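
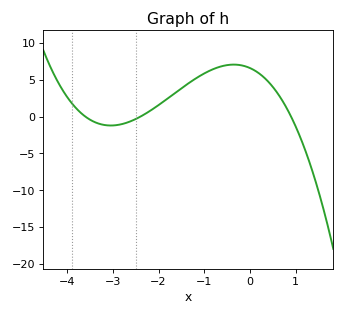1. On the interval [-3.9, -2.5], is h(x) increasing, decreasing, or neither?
neither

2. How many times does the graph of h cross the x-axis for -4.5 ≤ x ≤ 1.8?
3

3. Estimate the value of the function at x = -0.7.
6.7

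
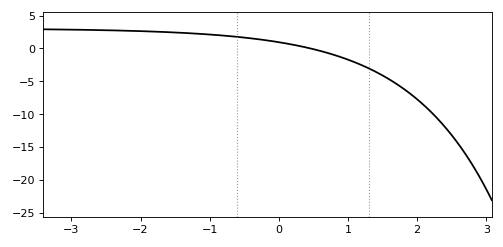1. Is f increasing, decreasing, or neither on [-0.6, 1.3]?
decreasing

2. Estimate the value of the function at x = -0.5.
1.66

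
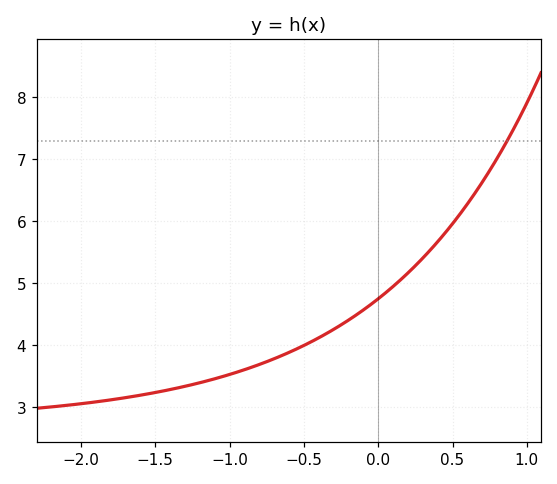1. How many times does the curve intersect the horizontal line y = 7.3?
1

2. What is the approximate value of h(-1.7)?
3.16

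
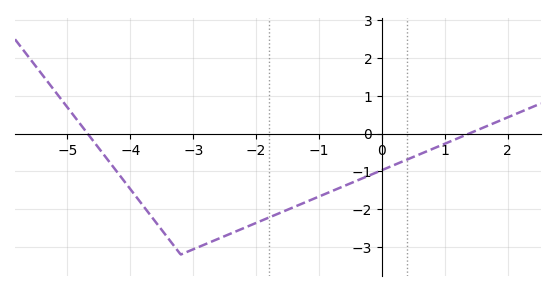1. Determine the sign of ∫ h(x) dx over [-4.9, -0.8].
negative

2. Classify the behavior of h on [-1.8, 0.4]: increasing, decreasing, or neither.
increasing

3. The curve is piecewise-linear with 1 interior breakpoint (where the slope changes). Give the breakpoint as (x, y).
(-3.2, -3.2)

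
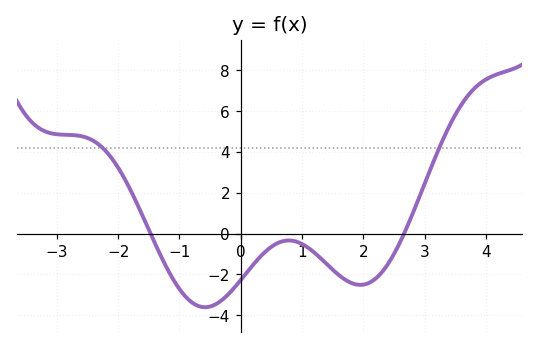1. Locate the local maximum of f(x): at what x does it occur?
0.782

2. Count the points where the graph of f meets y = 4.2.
2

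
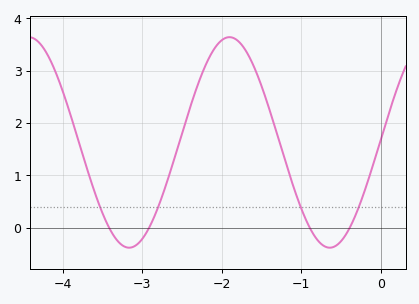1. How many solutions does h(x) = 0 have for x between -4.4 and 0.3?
4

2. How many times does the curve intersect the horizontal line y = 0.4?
4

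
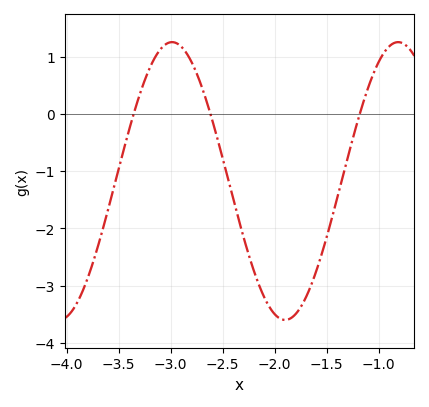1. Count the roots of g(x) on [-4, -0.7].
3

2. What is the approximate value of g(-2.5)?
-0.8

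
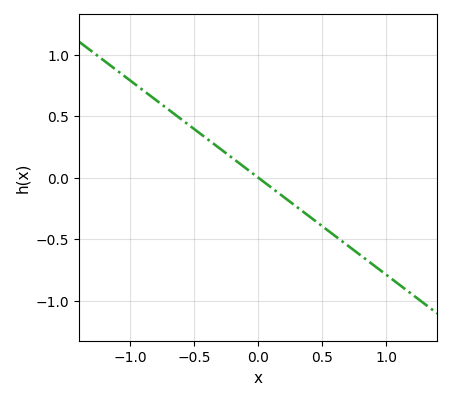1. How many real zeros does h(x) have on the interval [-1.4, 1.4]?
1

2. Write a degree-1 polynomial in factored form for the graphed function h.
y = -0.79(x - 0)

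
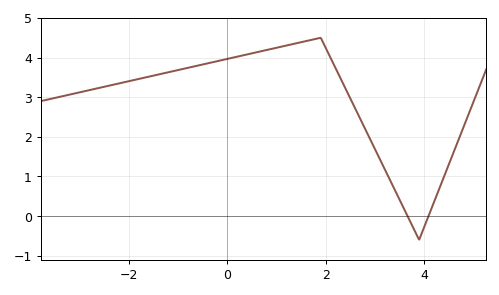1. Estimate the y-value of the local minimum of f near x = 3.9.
-0.6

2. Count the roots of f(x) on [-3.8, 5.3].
2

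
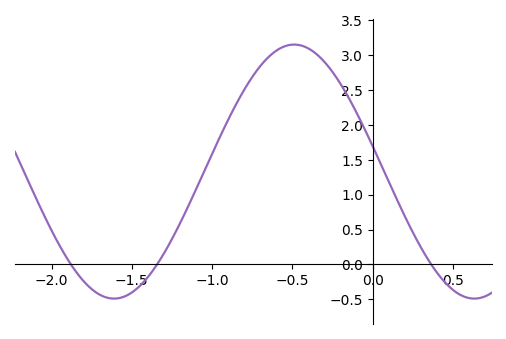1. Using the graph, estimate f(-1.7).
-0.434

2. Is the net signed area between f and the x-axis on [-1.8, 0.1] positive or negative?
positive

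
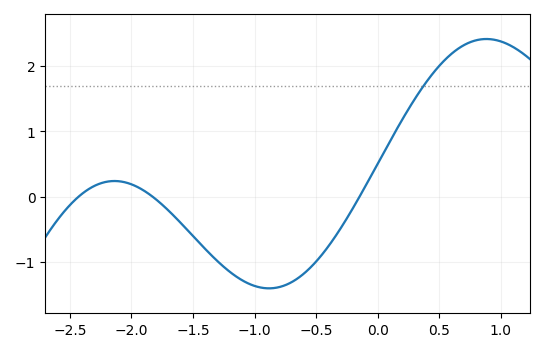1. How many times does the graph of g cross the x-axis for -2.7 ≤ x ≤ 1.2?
3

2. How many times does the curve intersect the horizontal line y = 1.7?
1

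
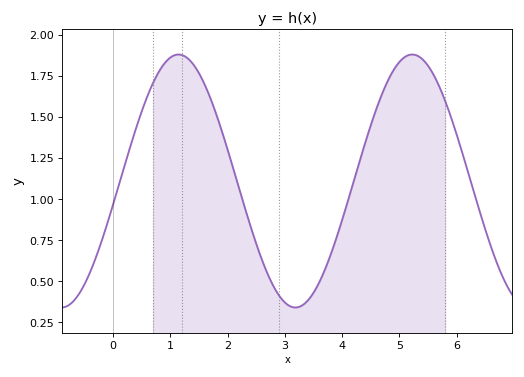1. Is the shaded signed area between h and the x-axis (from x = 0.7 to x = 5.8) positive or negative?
positive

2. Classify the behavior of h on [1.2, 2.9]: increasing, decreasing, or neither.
decreasing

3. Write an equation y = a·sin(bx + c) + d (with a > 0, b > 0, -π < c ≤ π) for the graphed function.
y = 0.77sin(1.54x - 0.192) + 1.11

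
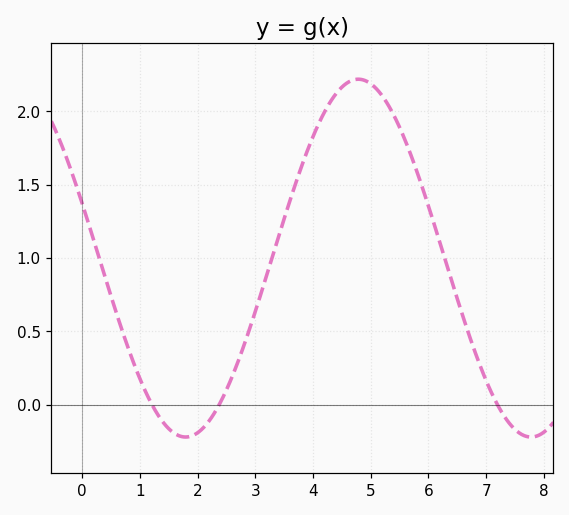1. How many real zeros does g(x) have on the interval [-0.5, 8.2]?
3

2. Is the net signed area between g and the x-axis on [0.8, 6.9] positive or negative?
positive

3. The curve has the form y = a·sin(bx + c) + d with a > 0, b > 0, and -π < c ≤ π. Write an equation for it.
y = 1.22sin(1.05x + 2.83) + 1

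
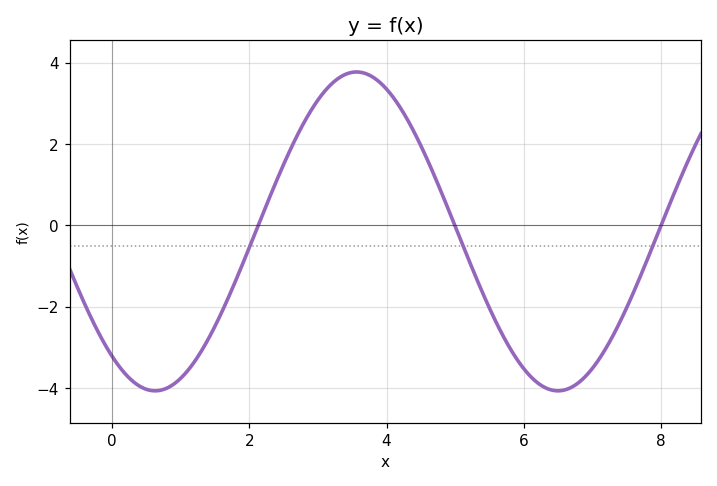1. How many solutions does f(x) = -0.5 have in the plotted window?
3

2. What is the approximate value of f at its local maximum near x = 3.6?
3.77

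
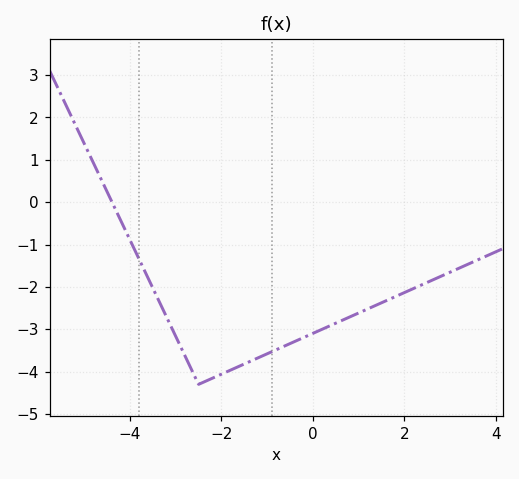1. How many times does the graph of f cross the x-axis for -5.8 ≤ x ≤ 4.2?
1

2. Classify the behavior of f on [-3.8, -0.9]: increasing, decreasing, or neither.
neither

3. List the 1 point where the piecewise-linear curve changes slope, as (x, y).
(-2.5, -4.3)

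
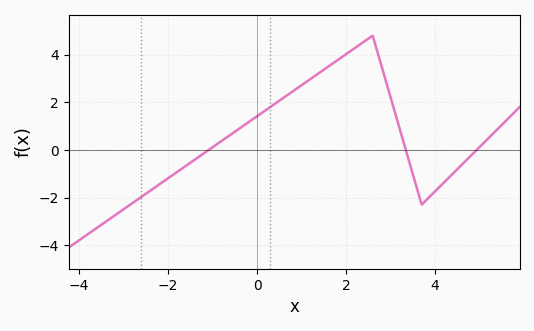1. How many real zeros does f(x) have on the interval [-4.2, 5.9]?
3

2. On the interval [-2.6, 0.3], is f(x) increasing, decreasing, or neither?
increasing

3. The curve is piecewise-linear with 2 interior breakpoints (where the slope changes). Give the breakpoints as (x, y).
(2.6, 4.8); (3.7, -2.3)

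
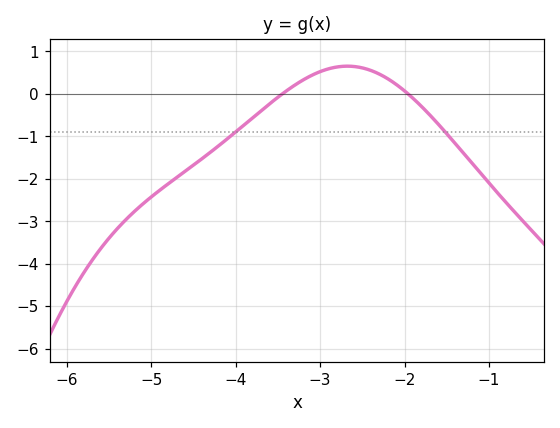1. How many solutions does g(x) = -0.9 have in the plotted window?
2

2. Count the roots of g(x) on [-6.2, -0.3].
2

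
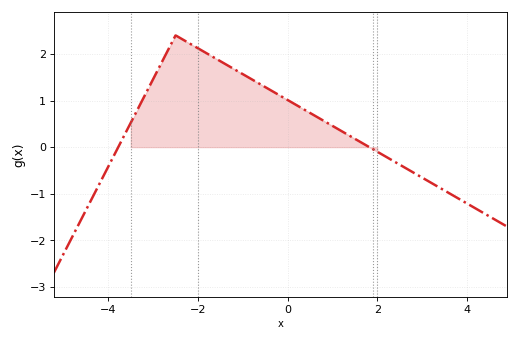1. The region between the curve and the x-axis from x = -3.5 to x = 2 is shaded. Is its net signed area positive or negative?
positive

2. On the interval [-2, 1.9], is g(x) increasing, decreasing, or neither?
decreasing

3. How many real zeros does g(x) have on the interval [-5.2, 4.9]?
2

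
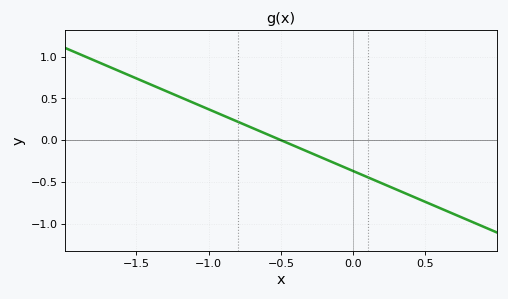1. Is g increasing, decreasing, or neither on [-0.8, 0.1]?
decreasing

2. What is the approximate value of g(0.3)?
-0.6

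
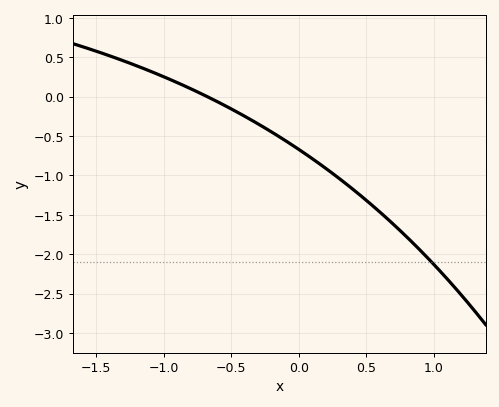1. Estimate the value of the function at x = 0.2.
-0.9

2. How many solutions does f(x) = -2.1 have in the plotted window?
1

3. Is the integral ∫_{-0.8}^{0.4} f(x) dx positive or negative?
negative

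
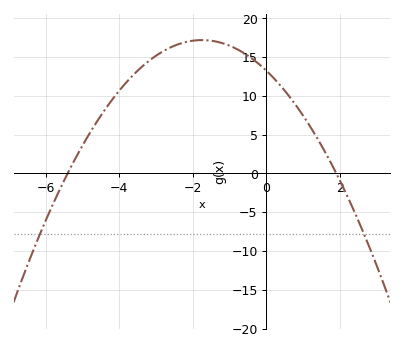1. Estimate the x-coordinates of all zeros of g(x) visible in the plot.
-5.4, 1.8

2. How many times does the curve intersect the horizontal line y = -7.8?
2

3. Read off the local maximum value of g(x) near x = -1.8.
17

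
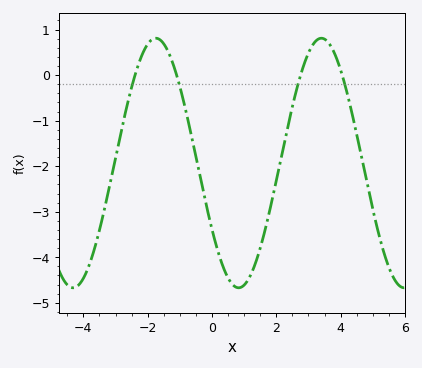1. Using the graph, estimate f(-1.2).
0.223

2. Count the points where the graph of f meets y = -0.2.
4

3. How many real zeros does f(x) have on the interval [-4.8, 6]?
4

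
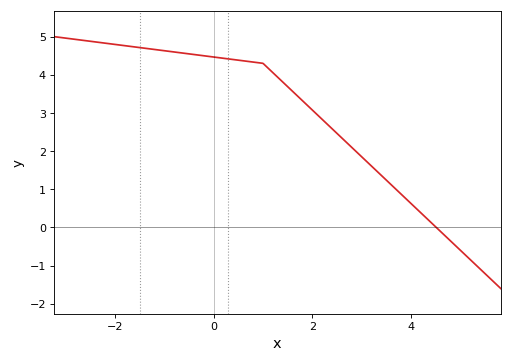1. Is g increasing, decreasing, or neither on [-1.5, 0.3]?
decreasing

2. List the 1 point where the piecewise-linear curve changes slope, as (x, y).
(1, 4.3)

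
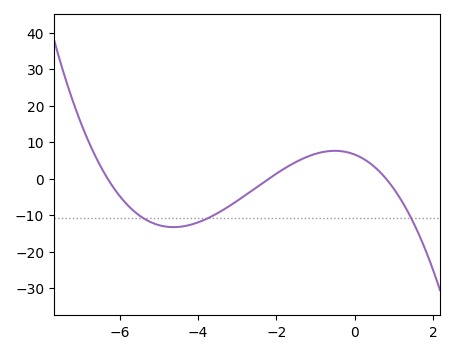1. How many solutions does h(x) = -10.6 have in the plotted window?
3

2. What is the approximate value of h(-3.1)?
-7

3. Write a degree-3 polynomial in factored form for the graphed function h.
y = -0.6(x + 6.3)(x + 2.2)(x - 0.8)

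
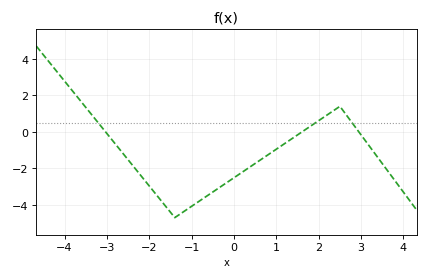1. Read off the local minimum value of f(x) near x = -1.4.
-4.6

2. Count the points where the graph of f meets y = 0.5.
3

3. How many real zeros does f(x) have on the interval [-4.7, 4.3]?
3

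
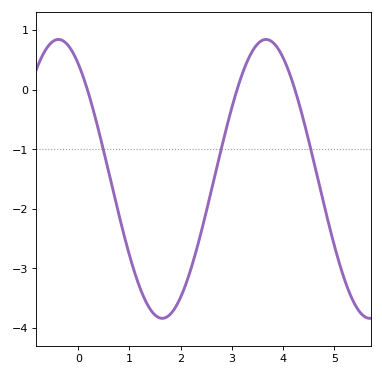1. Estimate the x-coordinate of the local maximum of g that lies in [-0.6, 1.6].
-0.4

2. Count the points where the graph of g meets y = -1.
3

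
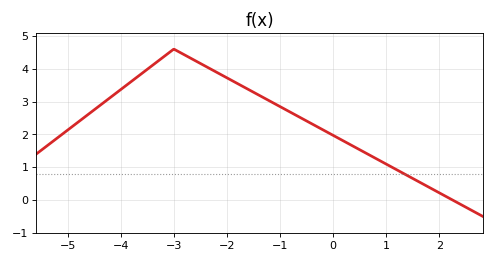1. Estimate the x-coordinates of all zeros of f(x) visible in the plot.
2.2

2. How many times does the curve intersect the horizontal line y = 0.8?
1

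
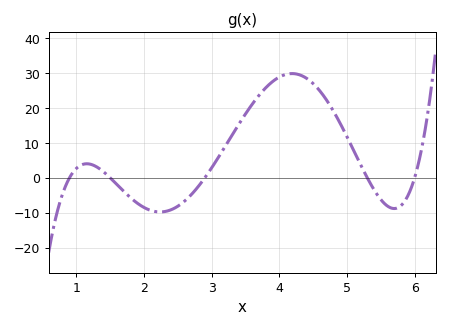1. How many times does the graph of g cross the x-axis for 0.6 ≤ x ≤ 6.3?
5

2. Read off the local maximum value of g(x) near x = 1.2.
4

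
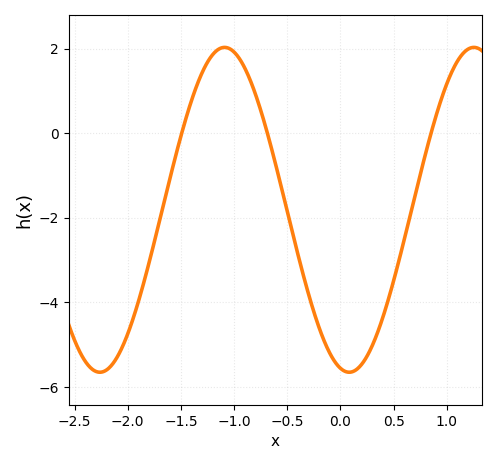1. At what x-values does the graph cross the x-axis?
-1.49, -0.687, 0.852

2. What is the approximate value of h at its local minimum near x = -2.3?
-5.65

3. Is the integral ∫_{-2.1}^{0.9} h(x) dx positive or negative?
negative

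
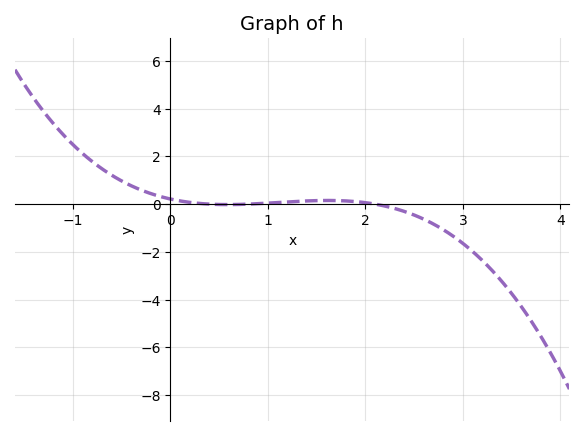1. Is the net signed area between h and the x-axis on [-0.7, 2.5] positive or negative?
positive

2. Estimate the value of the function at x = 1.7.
0.2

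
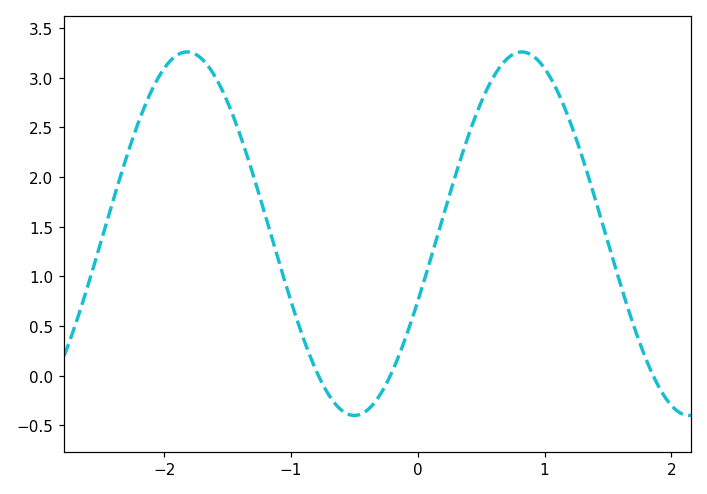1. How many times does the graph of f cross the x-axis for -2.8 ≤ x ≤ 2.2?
3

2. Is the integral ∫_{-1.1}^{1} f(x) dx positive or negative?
positive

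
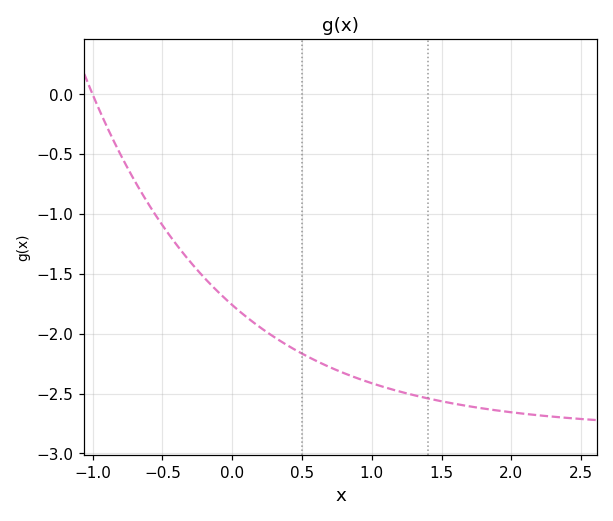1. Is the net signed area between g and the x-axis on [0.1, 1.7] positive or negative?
negative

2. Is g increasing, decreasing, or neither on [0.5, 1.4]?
decreasing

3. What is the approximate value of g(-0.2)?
-1.53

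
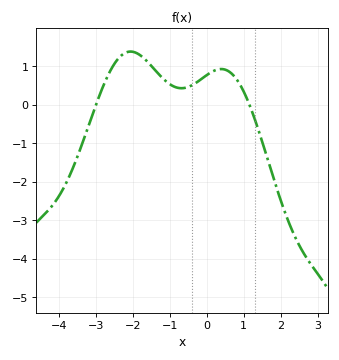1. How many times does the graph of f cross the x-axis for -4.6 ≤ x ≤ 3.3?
2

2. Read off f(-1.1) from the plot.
0.605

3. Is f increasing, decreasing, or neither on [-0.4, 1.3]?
neither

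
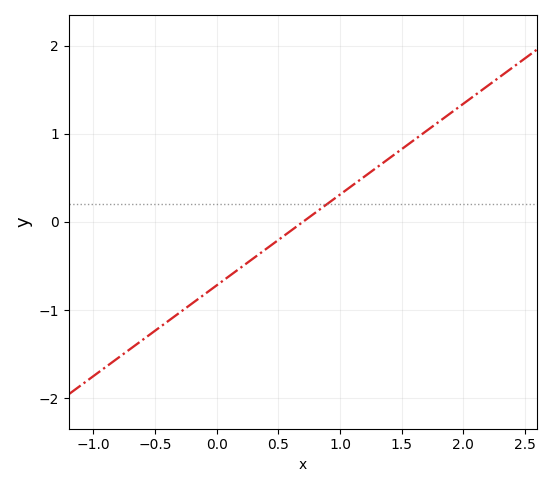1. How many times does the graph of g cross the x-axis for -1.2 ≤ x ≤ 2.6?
1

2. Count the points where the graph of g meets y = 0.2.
1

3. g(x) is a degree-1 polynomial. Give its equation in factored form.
y = 1.03(x - 0.7)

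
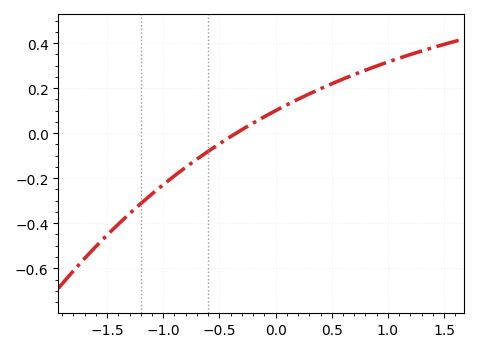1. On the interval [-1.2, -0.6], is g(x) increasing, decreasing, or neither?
increasing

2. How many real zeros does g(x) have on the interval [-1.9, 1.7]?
1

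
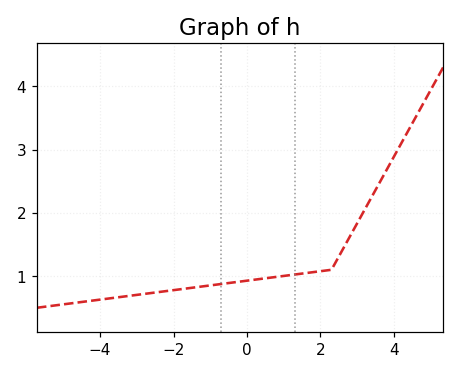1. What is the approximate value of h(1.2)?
1.02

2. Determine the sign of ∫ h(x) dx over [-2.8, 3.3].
positive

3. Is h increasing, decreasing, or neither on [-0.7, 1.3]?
increasing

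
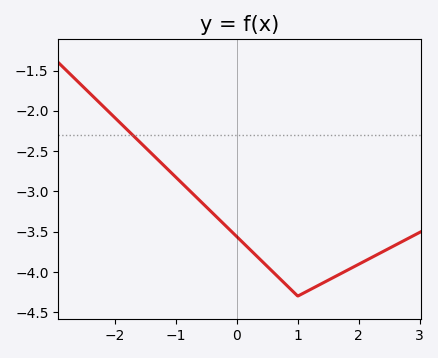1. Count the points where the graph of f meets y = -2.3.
1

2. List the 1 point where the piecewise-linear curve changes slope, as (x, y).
(1, -4.3)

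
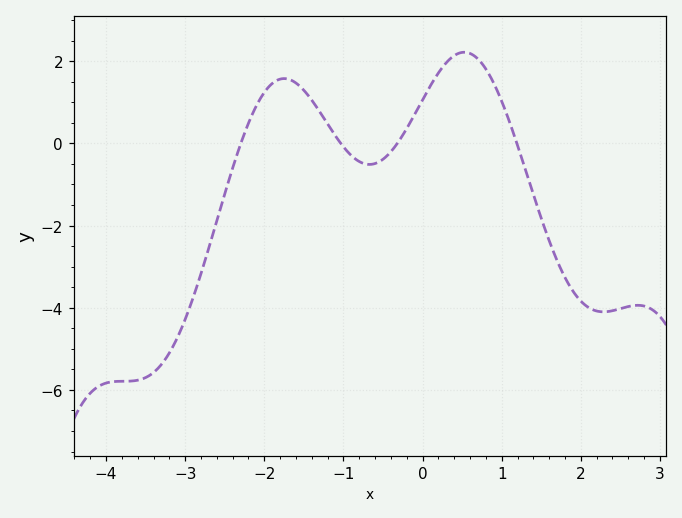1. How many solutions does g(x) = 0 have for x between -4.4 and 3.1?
4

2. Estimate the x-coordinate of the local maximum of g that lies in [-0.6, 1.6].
0.527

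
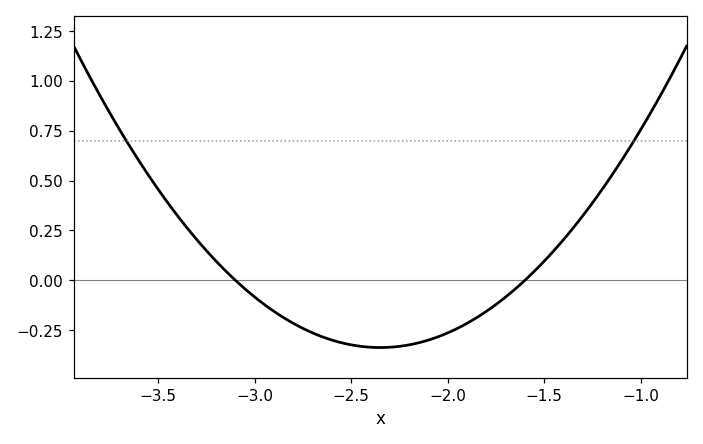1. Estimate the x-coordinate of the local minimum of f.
-2.35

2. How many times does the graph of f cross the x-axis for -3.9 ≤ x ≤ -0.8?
2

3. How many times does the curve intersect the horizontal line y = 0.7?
2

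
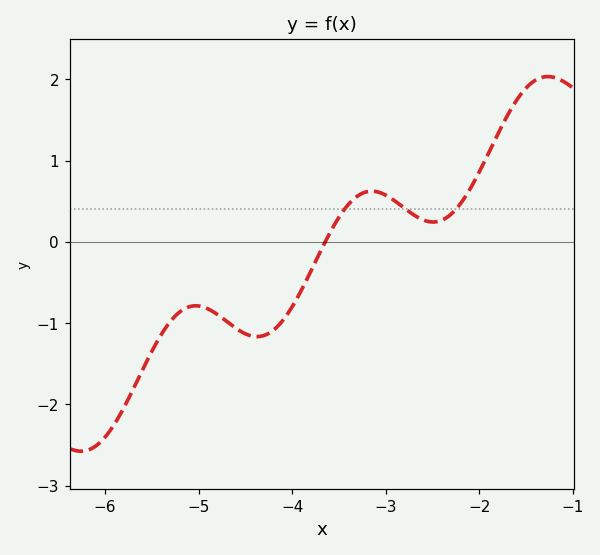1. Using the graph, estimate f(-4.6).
-1.07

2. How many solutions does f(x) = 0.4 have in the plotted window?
3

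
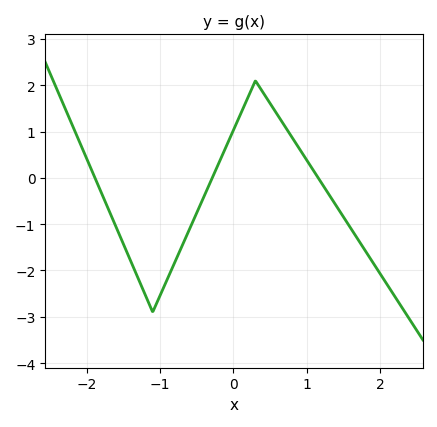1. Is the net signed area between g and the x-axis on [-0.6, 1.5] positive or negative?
positive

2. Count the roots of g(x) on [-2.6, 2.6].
3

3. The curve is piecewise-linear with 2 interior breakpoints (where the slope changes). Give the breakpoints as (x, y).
(-1.1, -2.9); (0.3, 2.1)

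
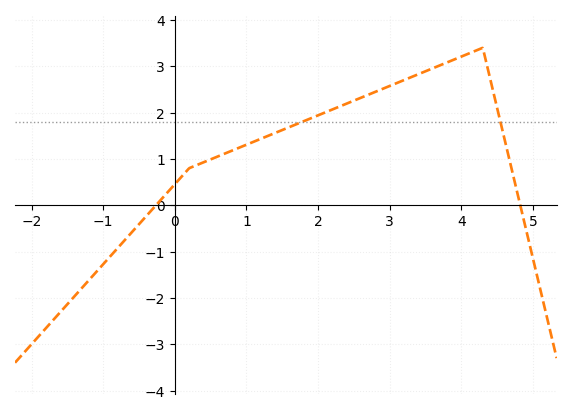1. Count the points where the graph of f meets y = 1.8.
2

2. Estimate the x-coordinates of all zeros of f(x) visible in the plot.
-0.2, 4.8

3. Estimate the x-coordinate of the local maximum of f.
4.2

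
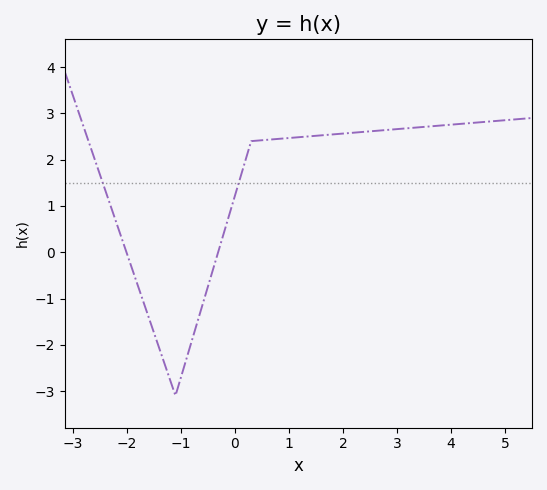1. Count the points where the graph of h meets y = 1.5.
2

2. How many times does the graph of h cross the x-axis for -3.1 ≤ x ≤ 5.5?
2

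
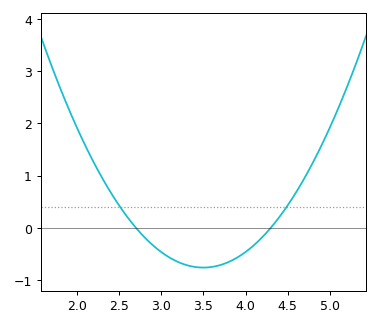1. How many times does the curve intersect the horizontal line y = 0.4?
2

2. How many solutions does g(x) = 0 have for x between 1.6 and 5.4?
2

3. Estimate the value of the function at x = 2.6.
0.2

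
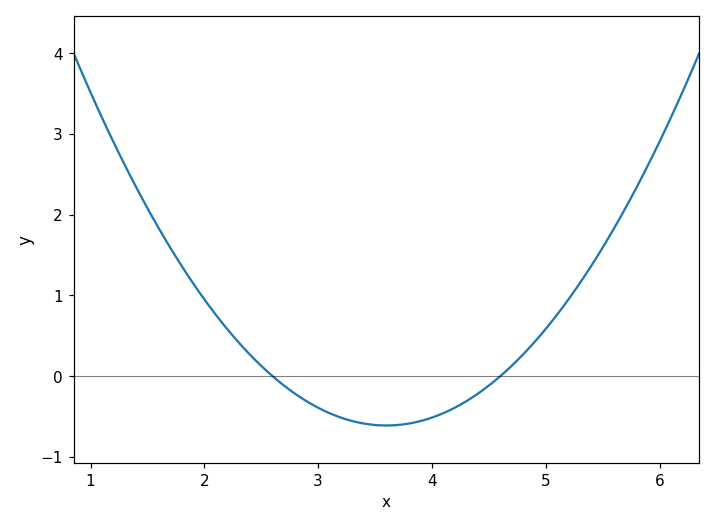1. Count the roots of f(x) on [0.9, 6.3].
2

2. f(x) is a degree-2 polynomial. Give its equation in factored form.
y = 0.61(x - 2.6)(x - 4.6)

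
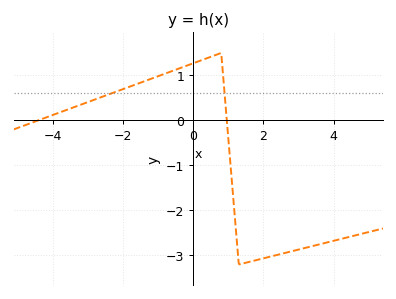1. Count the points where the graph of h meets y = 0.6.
2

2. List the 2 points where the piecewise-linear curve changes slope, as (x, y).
(0.8, 1.5); (1.3, -3.2)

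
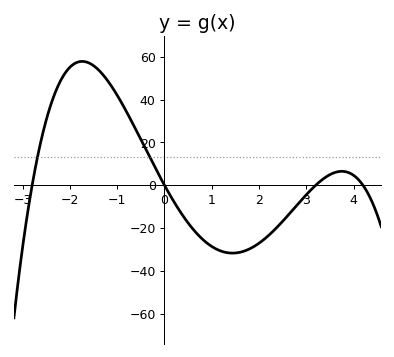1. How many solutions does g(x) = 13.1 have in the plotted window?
2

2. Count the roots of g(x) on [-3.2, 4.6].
4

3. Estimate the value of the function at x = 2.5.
-16.9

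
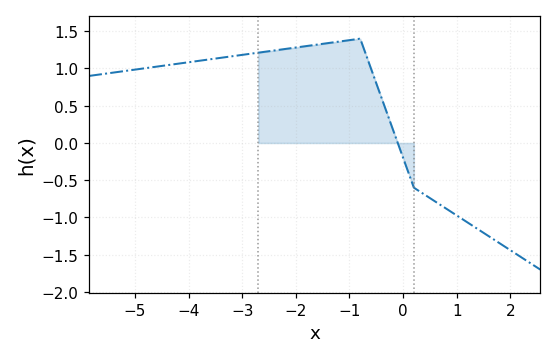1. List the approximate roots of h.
-0.1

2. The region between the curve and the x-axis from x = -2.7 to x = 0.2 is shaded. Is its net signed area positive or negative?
positive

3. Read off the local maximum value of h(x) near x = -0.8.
1.4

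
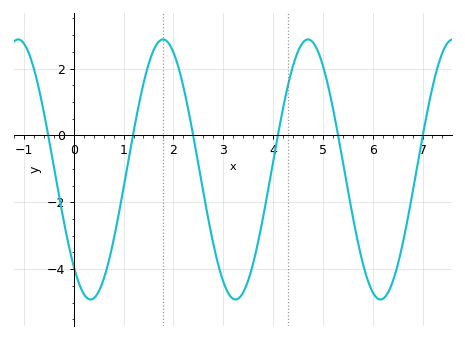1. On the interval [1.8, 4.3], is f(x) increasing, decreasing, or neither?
neither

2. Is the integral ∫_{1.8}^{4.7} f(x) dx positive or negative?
negative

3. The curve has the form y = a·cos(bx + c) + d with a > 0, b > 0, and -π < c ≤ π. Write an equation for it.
y = 3.89cos(2.2x + 2.4) - 1.02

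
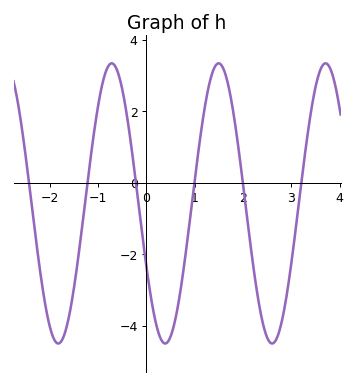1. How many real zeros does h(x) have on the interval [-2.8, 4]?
6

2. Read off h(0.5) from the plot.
-4.3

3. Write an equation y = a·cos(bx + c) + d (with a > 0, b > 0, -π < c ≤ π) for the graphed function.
y = 3.92cos(2.84x + 2.04) - 0.58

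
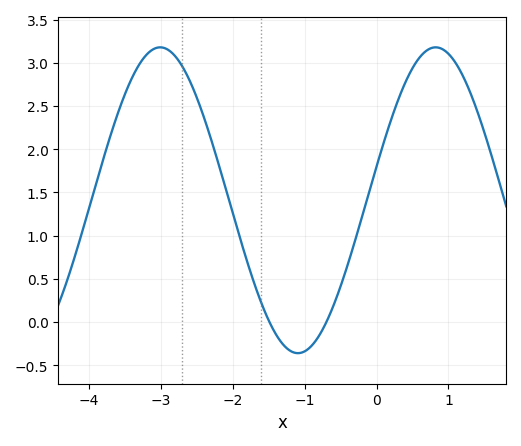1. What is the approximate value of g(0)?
1.8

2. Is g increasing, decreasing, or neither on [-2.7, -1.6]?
decreasing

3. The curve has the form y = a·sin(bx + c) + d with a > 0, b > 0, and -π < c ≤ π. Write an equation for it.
y = 1.77sin(1.64x + 0.222) + 1.41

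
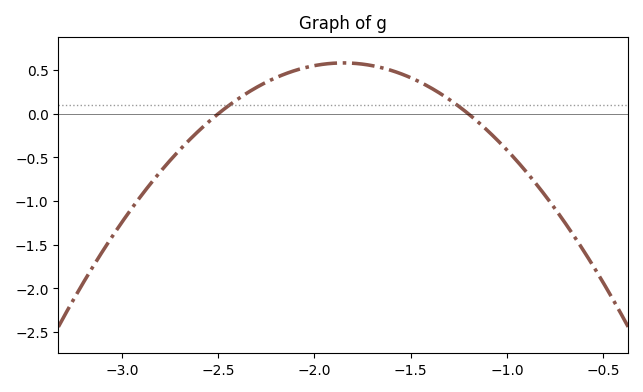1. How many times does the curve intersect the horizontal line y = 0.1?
2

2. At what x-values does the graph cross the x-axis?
-2.5, -1.2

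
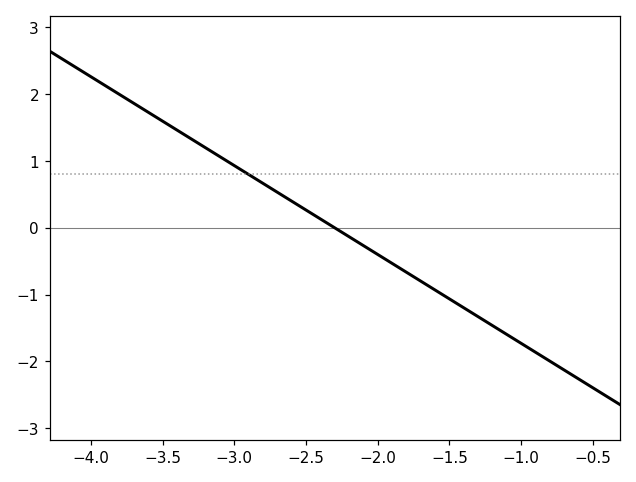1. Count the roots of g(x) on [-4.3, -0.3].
1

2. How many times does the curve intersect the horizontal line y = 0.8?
1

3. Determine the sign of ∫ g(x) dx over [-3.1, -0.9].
negative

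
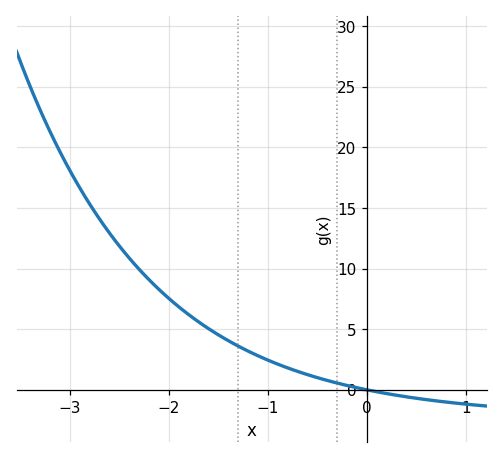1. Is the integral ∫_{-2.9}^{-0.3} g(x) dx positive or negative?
positive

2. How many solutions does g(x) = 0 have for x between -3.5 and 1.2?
1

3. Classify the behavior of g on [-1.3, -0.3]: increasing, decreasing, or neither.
decreasing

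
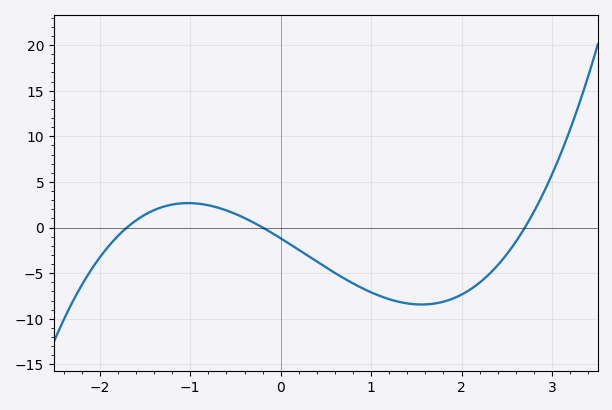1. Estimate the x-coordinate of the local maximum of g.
-1.02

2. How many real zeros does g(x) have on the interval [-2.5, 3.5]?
3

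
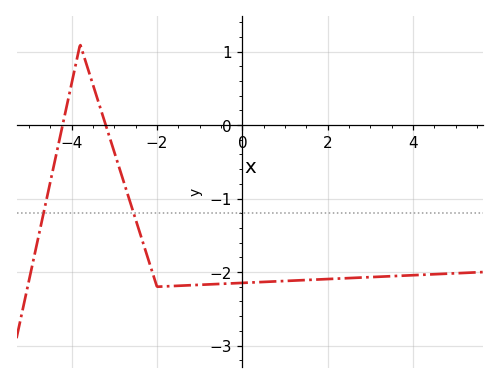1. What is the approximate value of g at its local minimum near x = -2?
-2.2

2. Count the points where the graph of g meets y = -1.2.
2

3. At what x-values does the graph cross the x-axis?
-4.21, -3.2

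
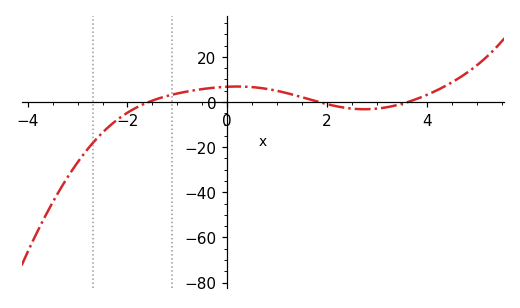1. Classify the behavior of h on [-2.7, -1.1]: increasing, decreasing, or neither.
increasing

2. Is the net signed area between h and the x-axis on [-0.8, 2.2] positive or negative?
positive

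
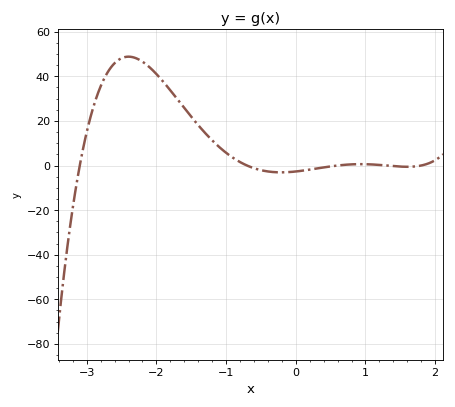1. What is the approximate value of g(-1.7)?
30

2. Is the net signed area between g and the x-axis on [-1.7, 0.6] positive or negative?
positive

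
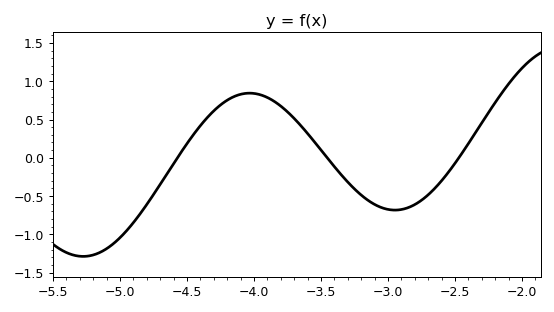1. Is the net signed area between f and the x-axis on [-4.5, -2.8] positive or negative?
positive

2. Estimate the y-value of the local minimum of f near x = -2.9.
-0.7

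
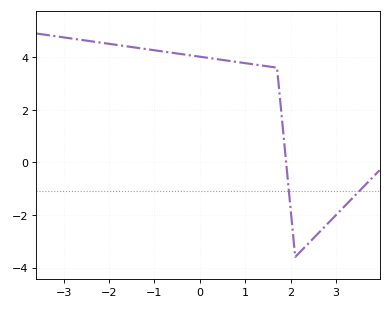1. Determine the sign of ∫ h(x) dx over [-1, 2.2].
positive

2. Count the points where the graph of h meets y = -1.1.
2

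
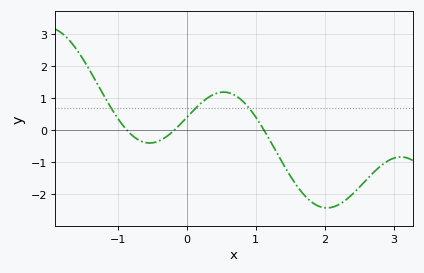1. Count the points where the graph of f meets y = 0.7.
3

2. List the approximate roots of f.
-0.864, -0.18, 1.12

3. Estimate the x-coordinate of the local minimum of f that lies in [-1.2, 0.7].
-0.536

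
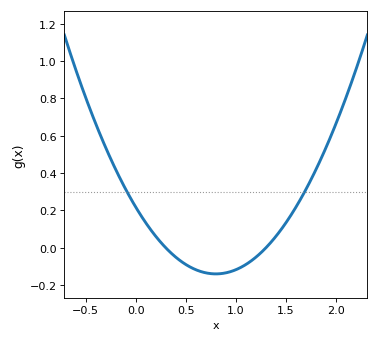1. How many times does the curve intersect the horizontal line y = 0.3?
2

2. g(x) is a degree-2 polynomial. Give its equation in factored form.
y = 0.56(x - 0.3)(x - 1.3)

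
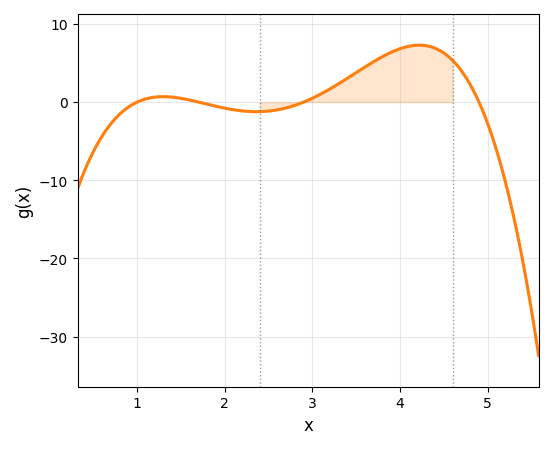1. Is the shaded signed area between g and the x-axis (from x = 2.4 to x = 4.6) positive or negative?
positive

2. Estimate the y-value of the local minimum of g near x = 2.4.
-1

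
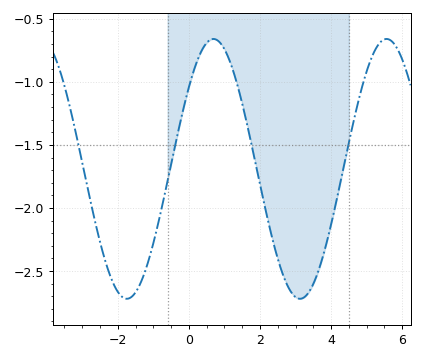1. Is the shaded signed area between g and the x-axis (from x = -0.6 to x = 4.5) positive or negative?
negative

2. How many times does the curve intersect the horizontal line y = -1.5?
4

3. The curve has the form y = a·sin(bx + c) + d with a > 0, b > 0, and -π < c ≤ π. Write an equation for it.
y = 1.03sin(1.29x + 0.68) - 1.69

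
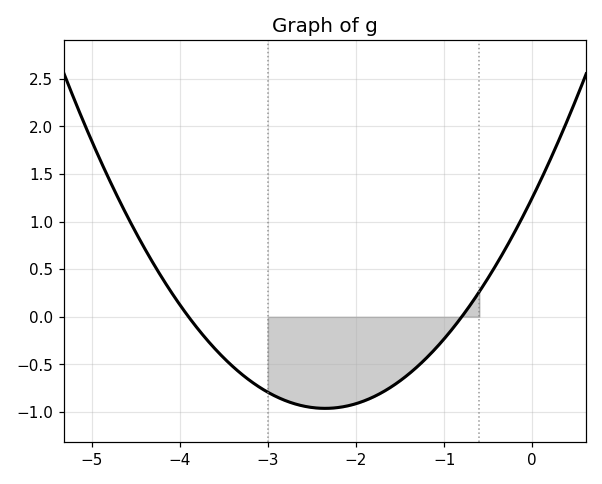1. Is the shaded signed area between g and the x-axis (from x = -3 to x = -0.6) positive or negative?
negative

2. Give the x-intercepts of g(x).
-3.9, -0.8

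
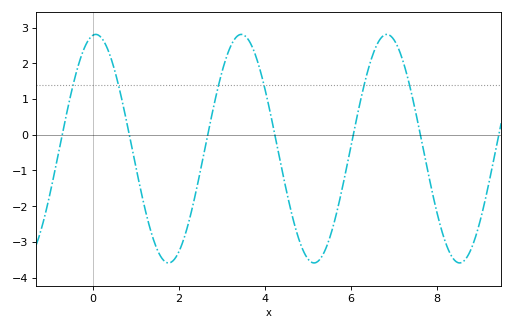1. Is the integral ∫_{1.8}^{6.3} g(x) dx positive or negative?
negative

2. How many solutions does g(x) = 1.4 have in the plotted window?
6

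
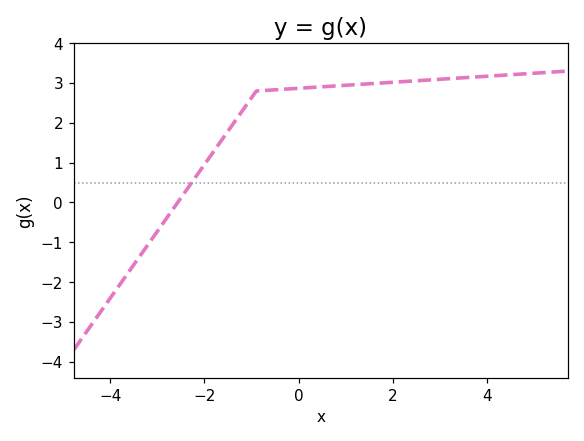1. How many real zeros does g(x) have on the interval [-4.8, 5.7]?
1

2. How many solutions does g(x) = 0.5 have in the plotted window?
1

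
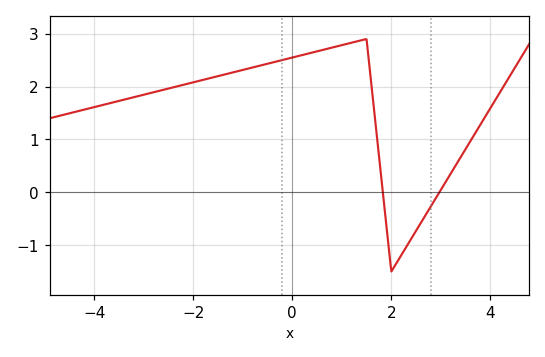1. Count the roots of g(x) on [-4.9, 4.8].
2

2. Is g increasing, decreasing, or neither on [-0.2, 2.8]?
neither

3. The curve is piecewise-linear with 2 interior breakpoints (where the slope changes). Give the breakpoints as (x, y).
(1.5, 2.9); (2, -1.5)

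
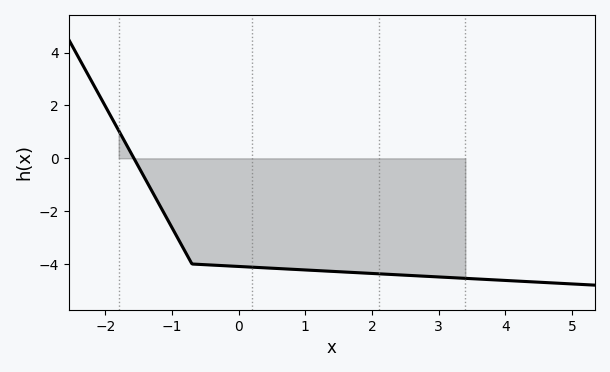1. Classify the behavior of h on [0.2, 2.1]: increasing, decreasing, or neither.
decreasing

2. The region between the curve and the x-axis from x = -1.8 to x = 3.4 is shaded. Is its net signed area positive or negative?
negative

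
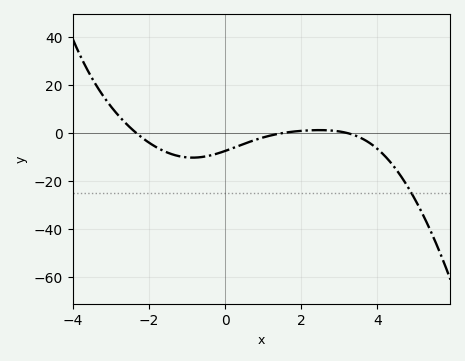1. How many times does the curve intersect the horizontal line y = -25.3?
1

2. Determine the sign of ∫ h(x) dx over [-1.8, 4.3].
negative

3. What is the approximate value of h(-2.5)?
2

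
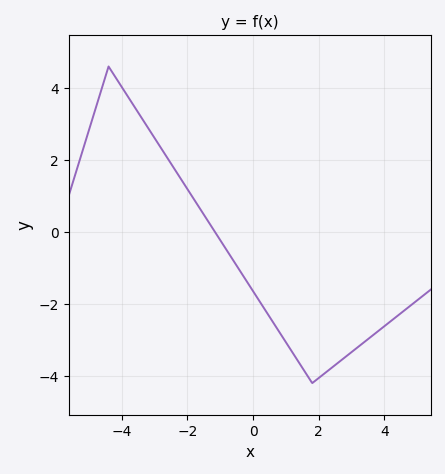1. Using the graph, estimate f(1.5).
-3.77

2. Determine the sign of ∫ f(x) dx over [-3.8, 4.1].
negative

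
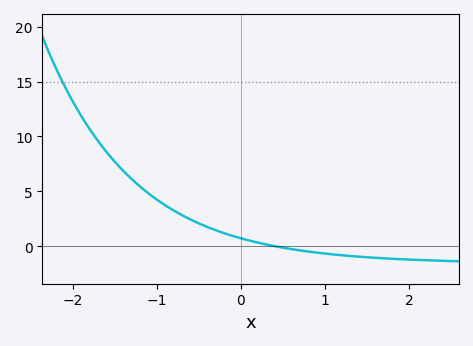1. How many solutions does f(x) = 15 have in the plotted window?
1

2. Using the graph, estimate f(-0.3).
1.5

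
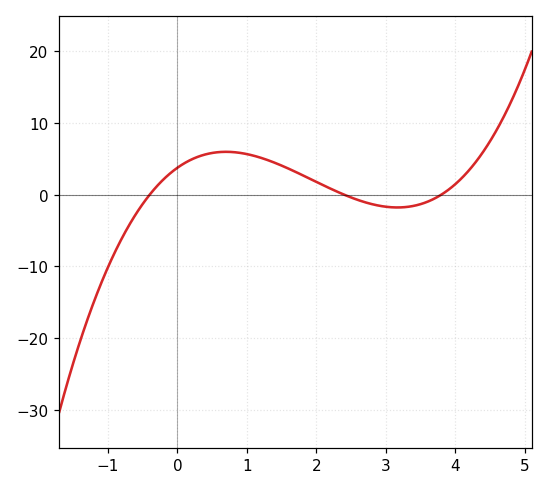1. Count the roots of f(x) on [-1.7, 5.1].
3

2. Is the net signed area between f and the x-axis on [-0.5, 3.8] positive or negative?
positive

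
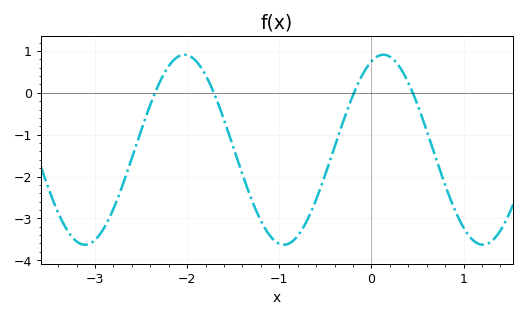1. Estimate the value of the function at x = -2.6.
-1.57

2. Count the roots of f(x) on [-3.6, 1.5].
4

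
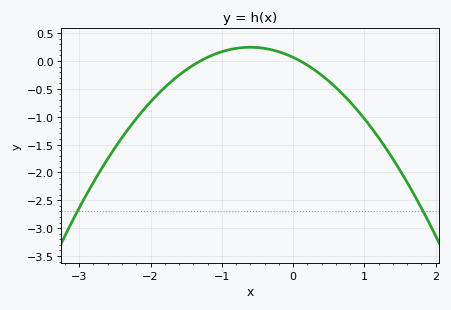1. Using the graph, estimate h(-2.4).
-1.38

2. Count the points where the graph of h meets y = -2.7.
2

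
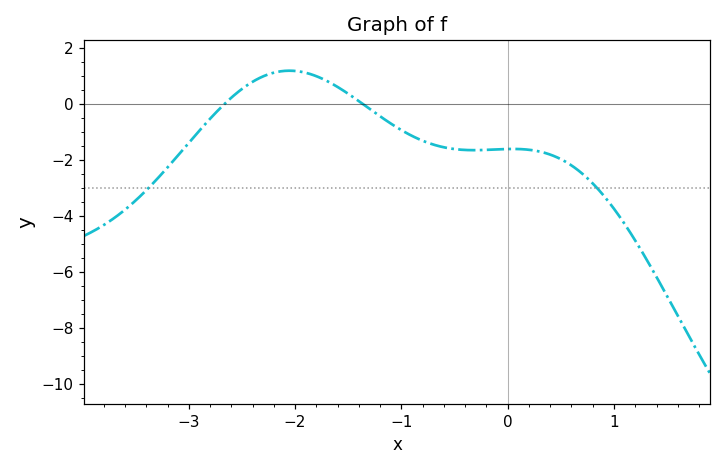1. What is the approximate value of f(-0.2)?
-1.6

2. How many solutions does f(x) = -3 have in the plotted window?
2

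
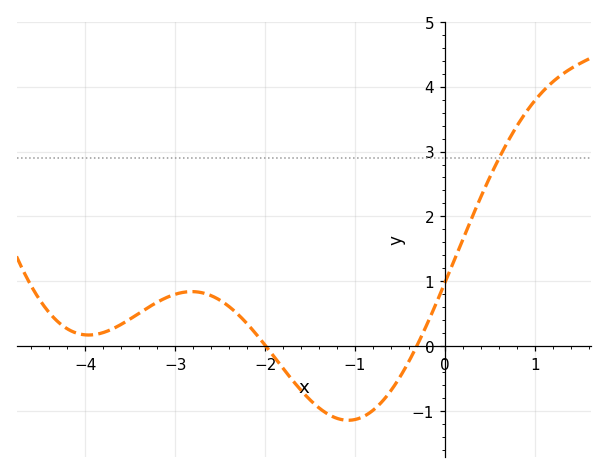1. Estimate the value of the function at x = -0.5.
-0.5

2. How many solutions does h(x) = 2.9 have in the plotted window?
1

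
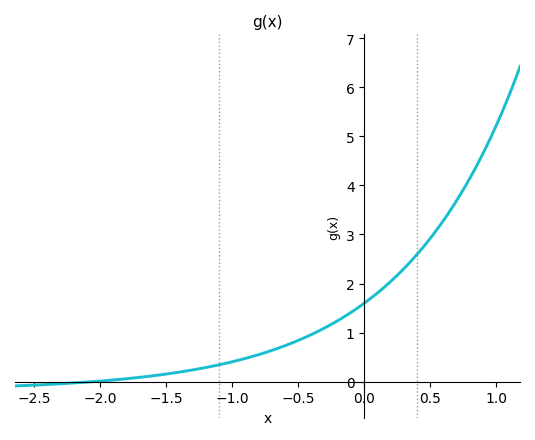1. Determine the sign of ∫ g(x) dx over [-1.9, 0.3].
positive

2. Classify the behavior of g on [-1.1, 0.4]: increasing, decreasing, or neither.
increasing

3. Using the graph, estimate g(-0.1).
1.4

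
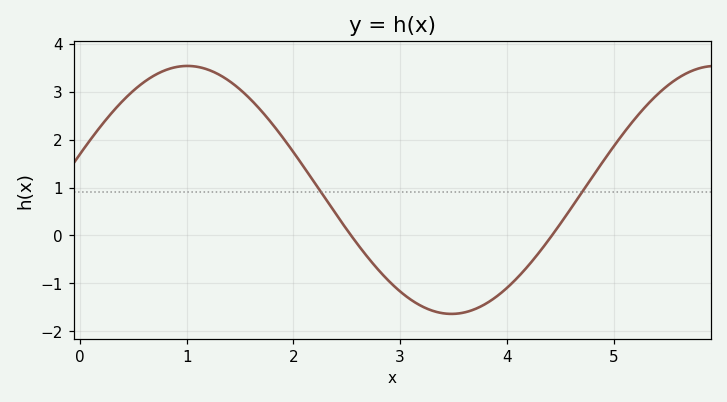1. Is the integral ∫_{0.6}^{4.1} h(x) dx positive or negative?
positive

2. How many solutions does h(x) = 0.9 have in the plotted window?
2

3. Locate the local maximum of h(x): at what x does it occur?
1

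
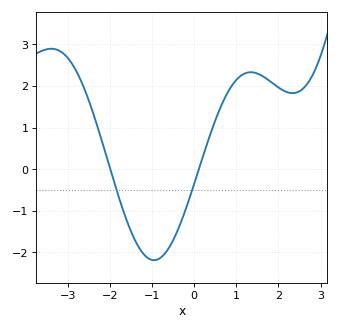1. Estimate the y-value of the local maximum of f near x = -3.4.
2.9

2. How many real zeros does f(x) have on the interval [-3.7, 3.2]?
2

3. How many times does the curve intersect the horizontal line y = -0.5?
2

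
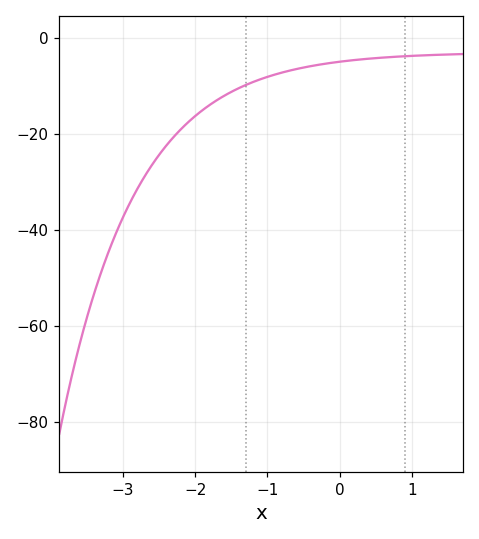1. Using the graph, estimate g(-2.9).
-34.3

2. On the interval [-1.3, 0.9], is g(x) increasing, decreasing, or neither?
increasing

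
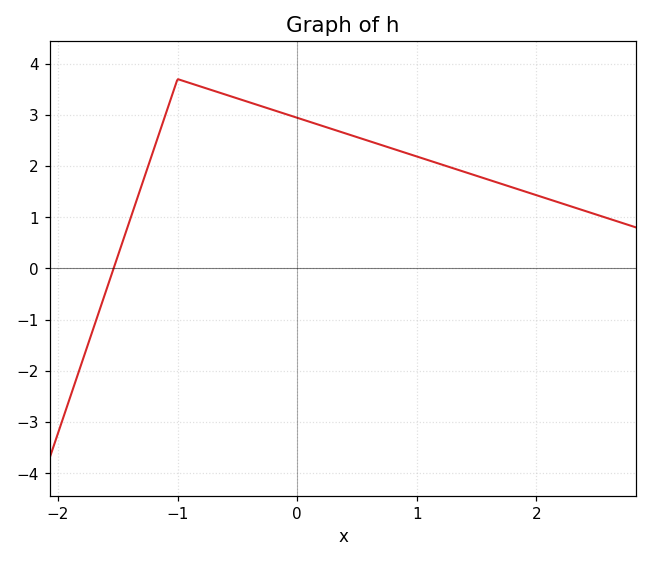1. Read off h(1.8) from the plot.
1.6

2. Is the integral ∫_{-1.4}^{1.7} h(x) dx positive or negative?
positive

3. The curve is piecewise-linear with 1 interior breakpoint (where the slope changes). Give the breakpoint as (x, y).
(-1, 3.7)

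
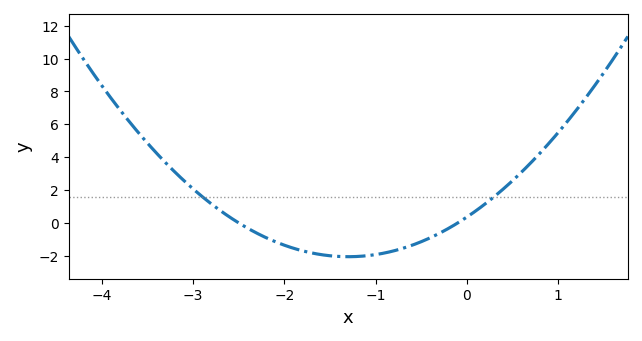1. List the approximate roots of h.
-2.5, -0.1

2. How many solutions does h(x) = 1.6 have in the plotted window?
2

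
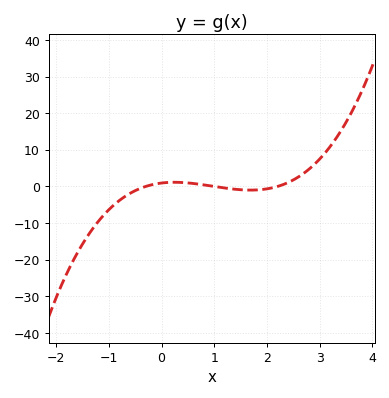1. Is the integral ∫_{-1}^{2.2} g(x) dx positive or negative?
negative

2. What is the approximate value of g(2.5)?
1.79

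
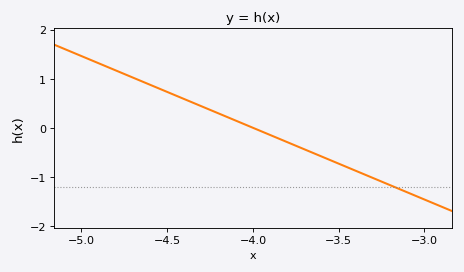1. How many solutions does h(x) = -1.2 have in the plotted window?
1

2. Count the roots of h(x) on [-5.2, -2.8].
1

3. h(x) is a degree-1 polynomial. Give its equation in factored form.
y = -1.46(x + 4)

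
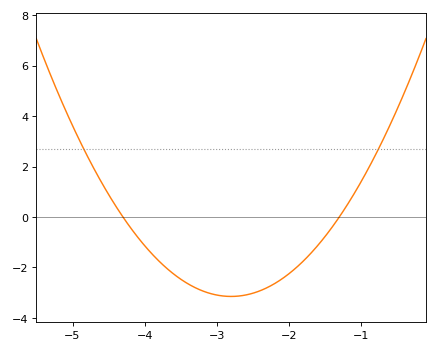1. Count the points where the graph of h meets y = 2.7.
2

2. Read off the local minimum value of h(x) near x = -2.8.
-3.15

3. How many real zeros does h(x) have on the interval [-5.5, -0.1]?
2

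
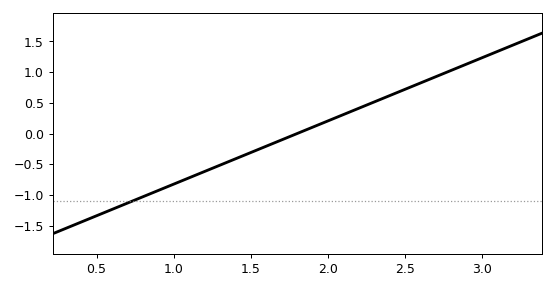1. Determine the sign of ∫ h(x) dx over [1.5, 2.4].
positive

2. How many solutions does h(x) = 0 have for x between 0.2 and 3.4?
1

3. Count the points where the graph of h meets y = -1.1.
1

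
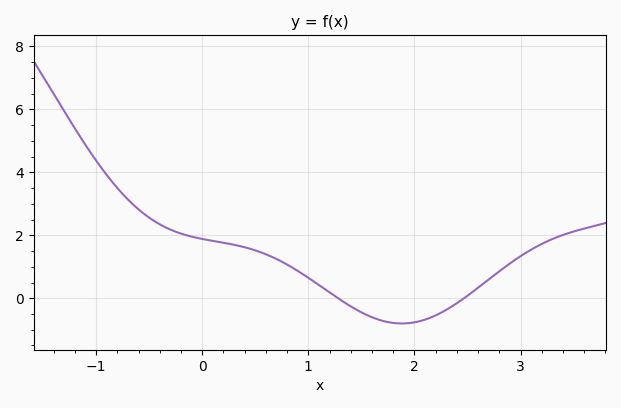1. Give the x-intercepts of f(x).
1.3, 2.5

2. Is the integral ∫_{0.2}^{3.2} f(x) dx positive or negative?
positive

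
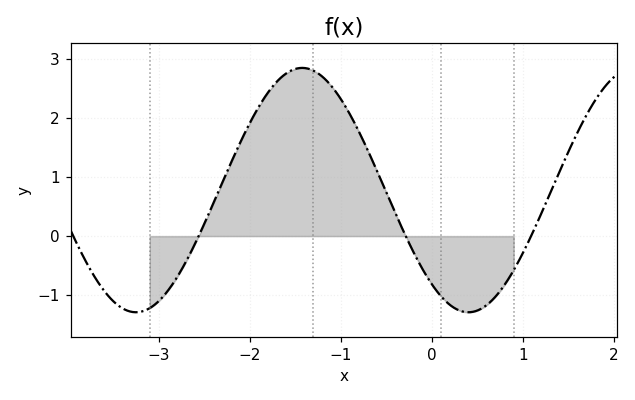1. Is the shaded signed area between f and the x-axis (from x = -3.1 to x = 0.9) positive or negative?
positive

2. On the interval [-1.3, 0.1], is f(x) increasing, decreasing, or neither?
decreasing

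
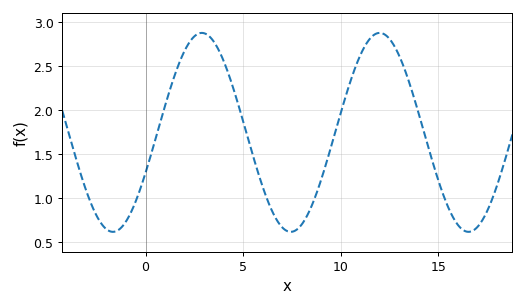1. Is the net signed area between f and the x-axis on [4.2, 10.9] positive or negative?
positive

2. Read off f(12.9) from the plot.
2.66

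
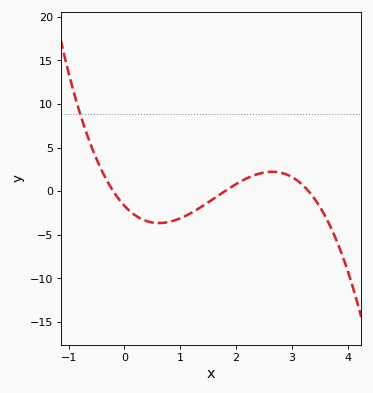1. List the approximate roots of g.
-0.2, 1.8, 3.3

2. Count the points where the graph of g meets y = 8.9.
1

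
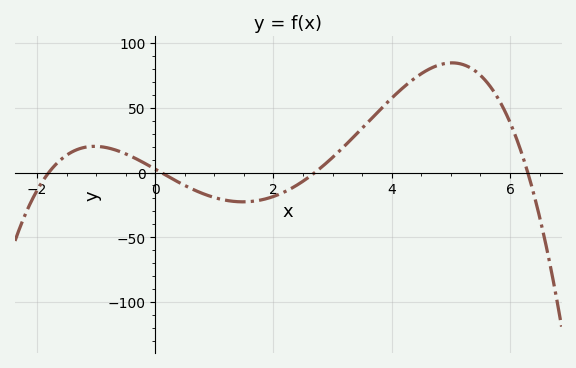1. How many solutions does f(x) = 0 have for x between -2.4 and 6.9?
4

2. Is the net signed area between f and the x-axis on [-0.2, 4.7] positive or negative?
positive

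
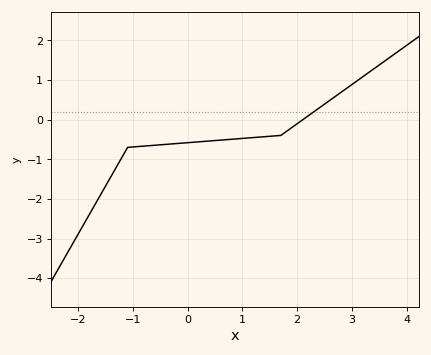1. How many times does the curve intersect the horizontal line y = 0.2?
1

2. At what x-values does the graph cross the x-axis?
2.1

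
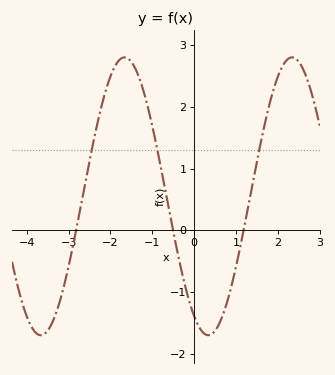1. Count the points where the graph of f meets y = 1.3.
3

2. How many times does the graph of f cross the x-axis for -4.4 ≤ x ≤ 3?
3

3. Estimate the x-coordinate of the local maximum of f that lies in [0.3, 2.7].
2.3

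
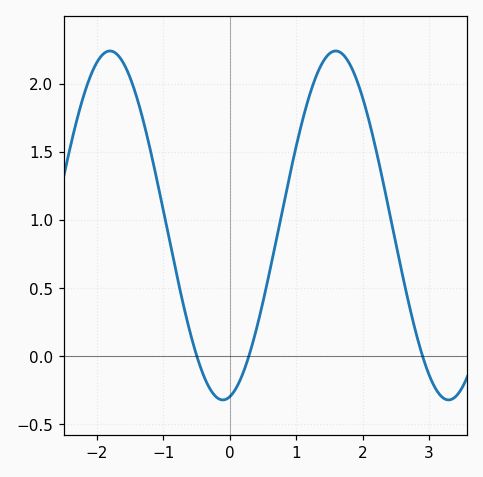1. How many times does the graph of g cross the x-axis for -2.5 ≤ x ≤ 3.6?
3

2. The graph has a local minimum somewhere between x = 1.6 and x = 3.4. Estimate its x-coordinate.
3.29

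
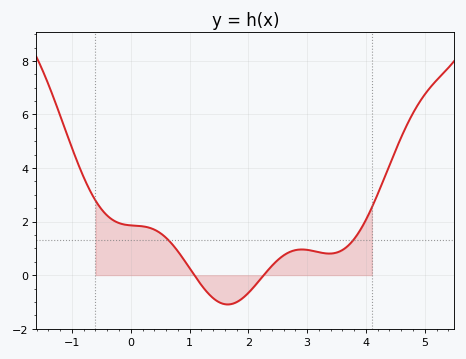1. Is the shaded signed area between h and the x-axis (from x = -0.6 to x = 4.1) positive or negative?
positive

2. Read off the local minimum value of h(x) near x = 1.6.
-1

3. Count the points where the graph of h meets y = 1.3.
2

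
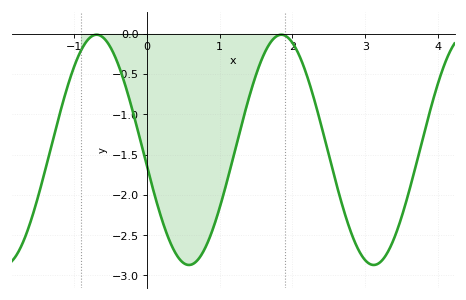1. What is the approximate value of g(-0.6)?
-0.042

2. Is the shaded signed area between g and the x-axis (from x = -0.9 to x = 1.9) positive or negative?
negative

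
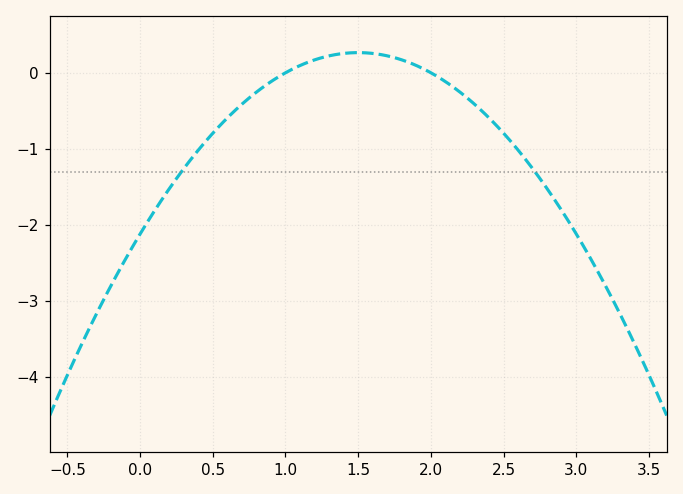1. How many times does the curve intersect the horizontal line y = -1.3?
2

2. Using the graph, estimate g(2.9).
-1.81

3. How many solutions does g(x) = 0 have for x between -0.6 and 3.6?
2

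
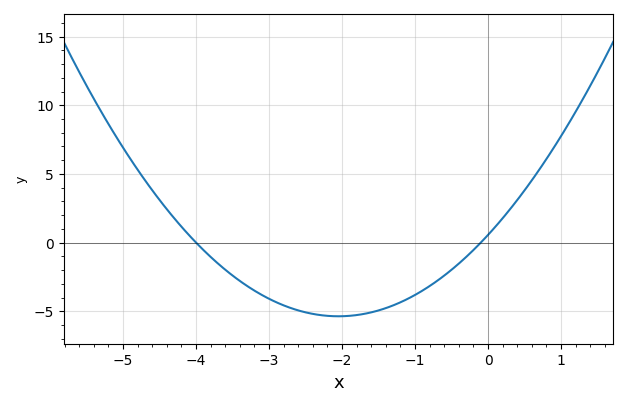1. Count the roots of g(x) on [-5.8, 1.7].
2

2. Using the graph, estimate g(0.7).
5.5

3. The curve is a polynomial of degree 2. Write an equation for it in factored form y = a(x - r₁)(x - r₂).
y = 1.41(x + 4)(x + 0.1)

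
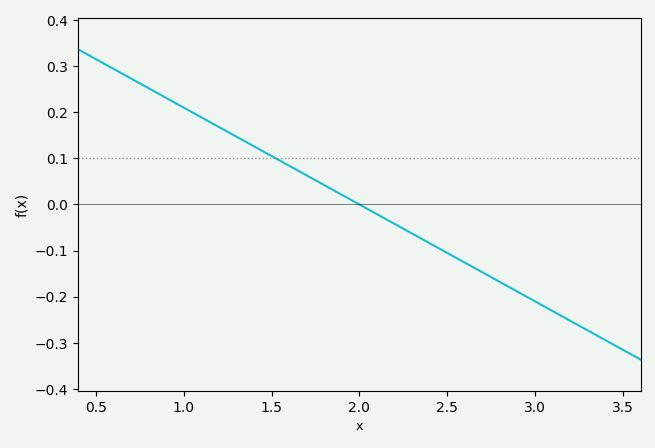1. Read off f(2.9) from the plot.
-0.19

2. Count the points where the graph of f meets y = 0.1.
1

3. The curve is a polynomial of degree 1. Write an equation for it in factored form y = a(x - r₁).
y = -0.21(x - 2)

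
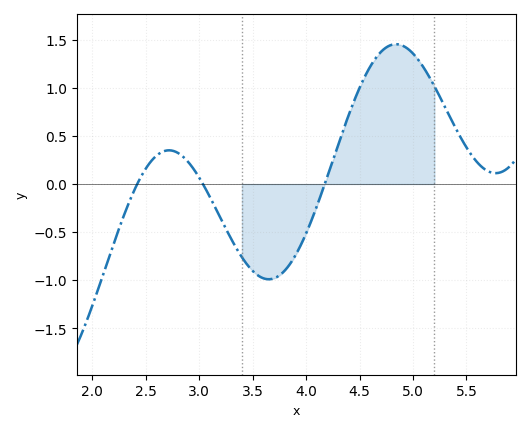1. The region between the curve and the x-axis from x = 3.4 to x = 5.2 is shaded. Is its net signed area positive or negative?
positive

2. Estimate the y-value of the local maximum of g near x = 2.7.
0.35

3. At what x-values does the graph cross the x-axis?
2.42, 3.03, 4.17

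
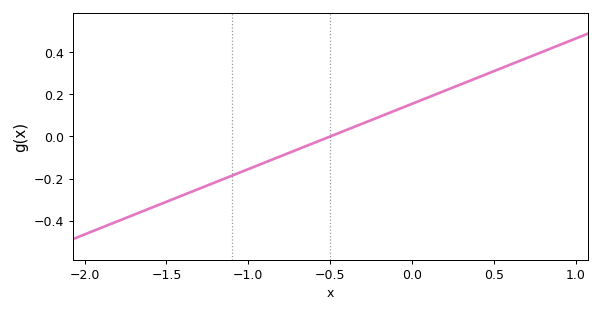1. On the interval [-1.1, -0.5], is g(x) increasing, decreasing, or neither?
increasing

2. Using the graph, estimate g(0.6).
0.34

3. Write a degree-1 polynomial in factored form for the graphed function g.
y = 0.31(x + 0.5)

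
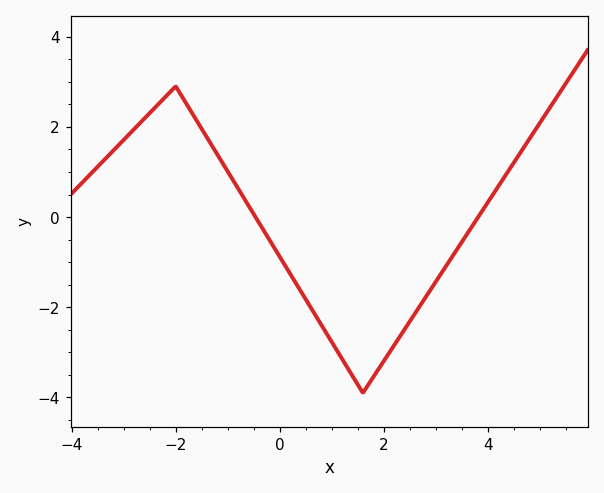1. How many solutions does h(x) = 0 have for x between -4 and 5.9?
2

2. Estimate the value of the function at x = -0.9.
0.822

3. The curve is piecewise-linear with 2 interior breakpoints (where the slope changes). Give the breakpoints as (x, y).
(-2, 2.9); (1.6, -3.9)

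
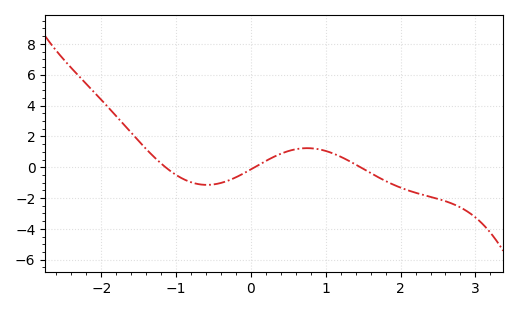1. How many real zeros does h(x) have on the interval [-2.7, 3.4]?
3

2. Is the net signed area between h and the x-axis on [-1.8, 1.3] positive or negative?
positive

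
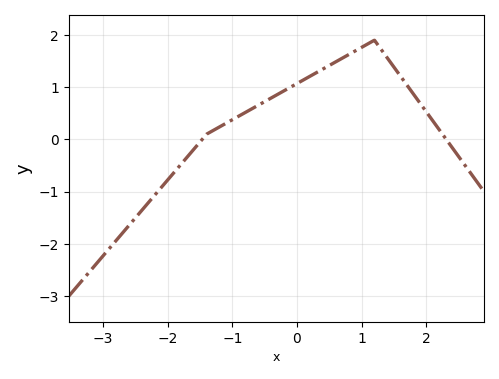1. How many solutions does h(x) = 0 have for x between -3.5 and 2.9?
2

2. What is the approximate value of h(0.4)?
1.3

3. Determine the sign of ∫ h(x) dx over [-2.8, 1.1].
positive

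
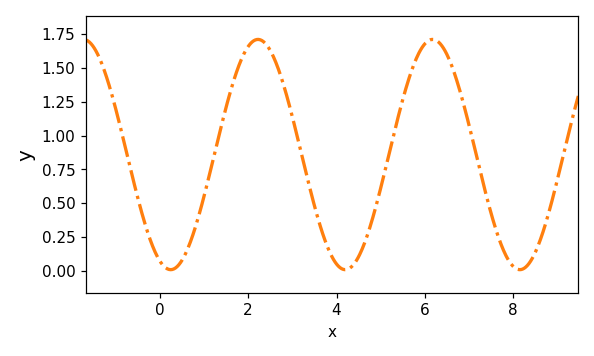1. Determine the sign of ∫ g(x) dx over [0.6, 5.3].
positive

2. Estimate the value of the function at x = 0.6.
0.14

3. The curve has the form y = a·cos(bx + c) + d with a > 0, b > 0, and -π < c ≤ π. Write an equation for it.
y = 0.85cos(1.6x + 2.8) + 0.86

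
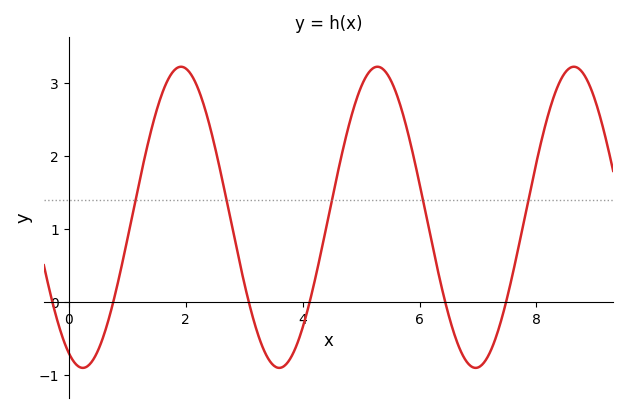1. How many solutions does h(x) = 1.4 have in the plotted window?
5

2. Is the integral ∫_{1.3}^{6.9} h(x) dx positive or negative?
positive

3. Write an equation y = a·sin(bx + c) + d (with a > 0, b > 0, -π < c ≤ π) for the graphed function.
y = 2.06sin(1.87x - 2.02) + 1.16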